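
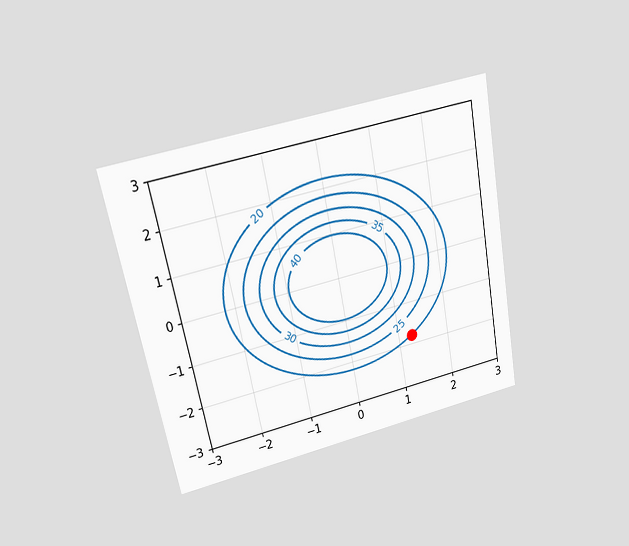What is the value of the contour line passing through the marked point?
The chart is tilted about 11° counter-clockwise and viewed at a slight angle. The marked point sits on the contour labelled 20.

20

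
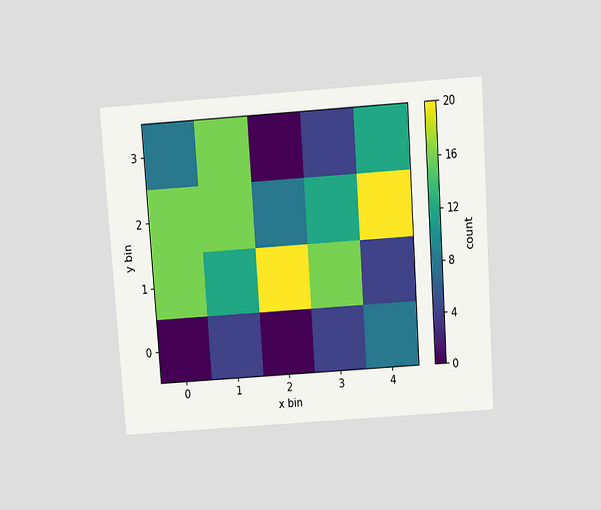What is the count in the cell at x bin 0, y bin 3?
8

The chart is tilted about 4° counter-clockwise and viewed slightly from above. Matching the cell (0, 3) against the colorbar gives 8.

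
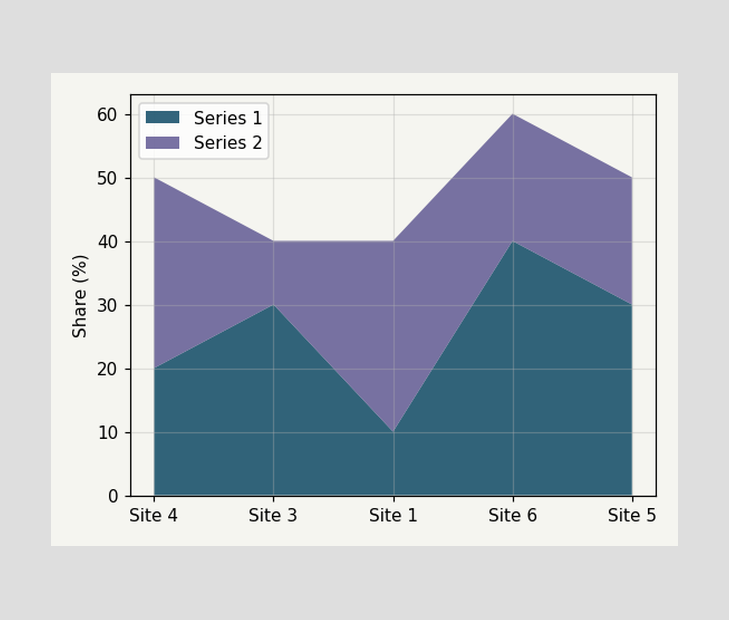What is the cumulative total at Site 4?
The stacked total at Site 4 reaches 50%.

50%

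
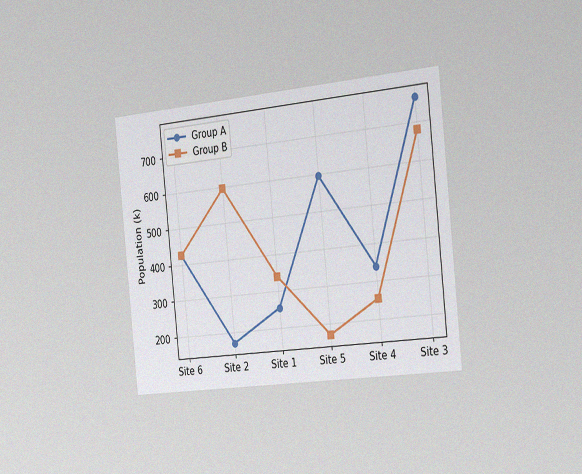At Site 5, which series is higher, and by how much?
Group A, by 425k

The chart is tilted about 6° counter-clockwise and viewed slightly from the right, with some photo noise. At Site 5, Group A sits above the other line by 425k.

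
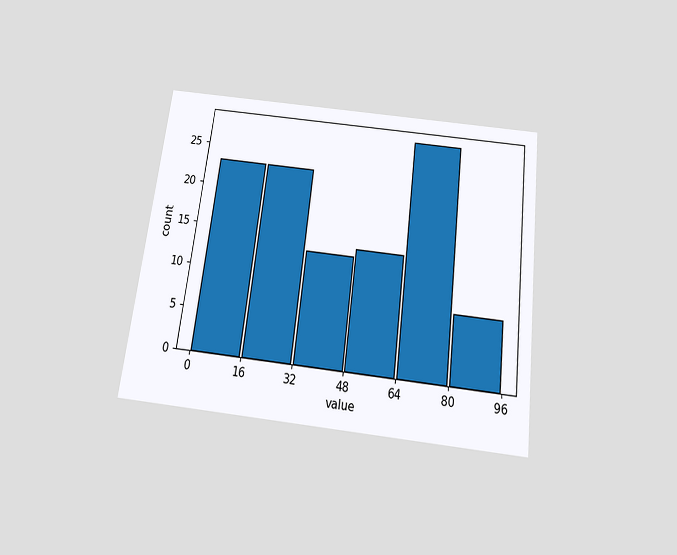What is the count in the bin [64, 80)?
28

The chart is tilted about 7° clockwise and viewed slightly from below. The [64, 80) bin has height 28.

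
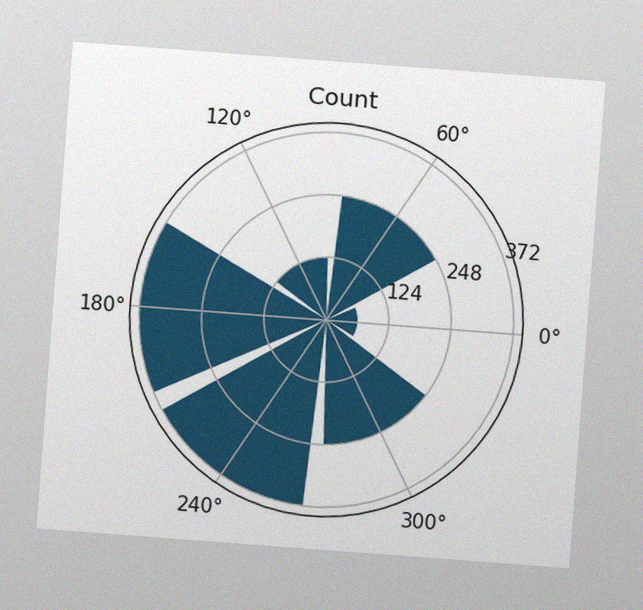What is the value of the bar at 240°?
The chart is tilted about 4° clockwise, with some photo noise. The bar at 240° reaches 372 on the radial axis.

372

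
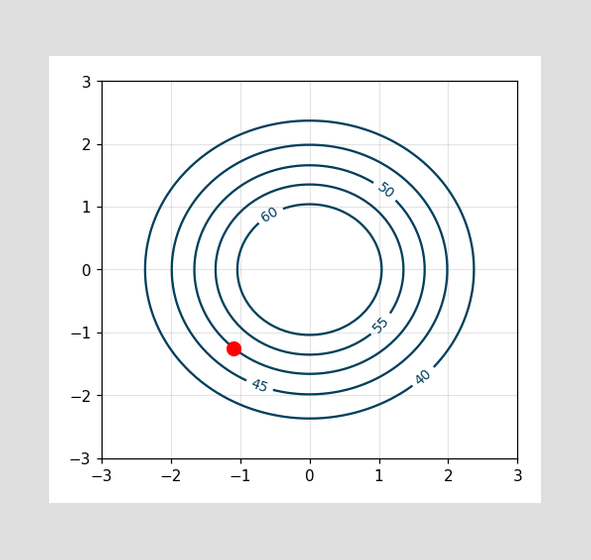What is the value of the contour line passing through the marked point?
50

The marked point sits on the contour labelled 50.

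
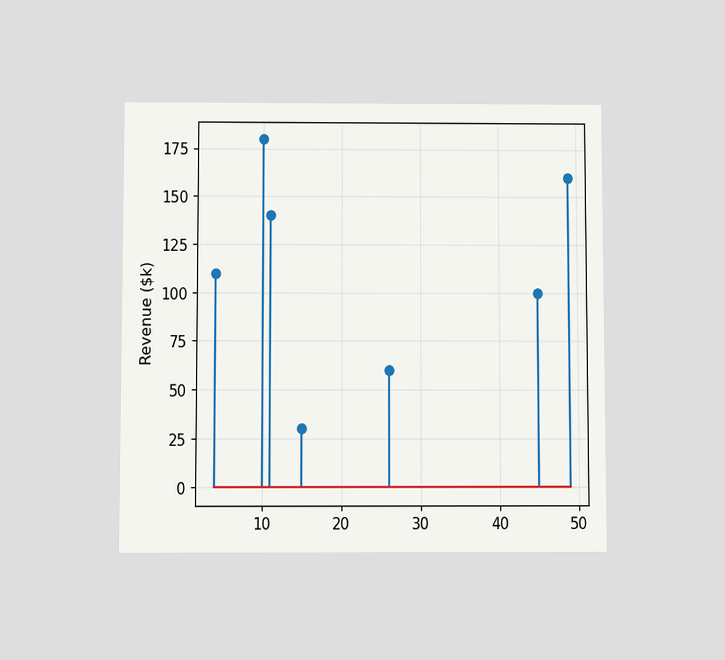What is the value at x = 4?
$110k

The chart is viewed slightly from below. The stem at x=4 reaches $110k.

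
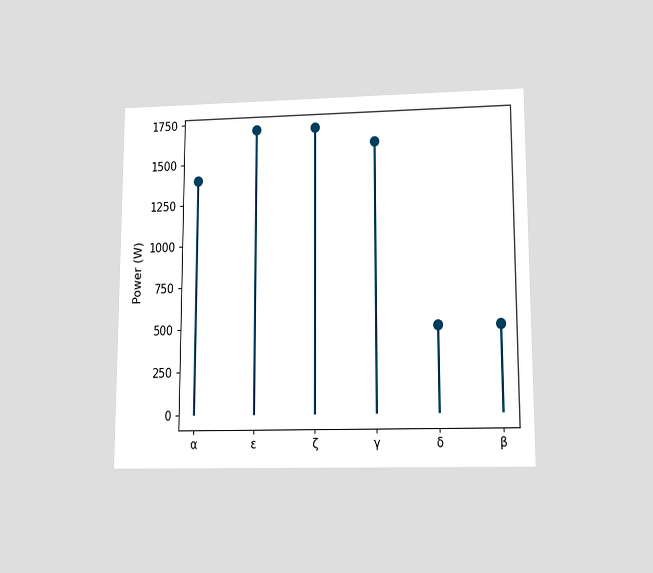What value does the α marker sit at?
1400W

The chart is viewed at a slight angle. The α marker sits at 1400W.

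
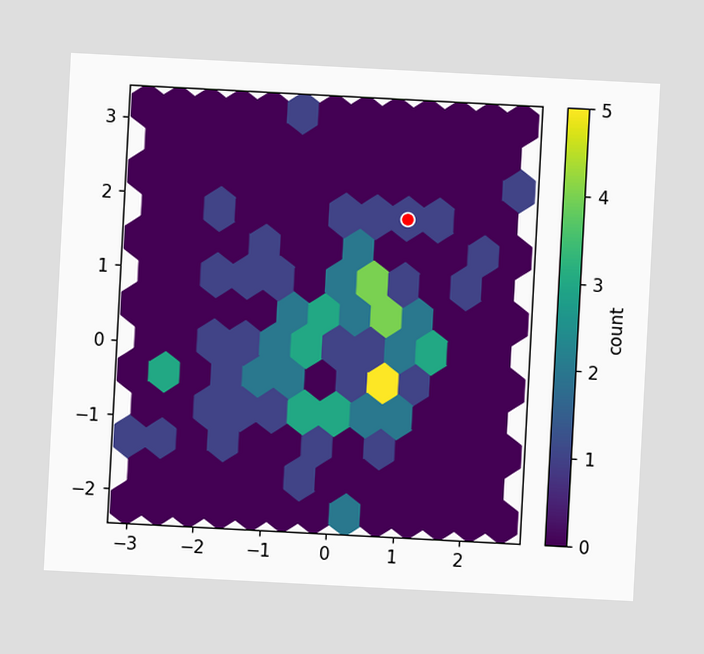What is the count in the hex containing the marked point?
The chart is tilted about 3° clockwise. The marked hex reads 1 on the colorbar.

1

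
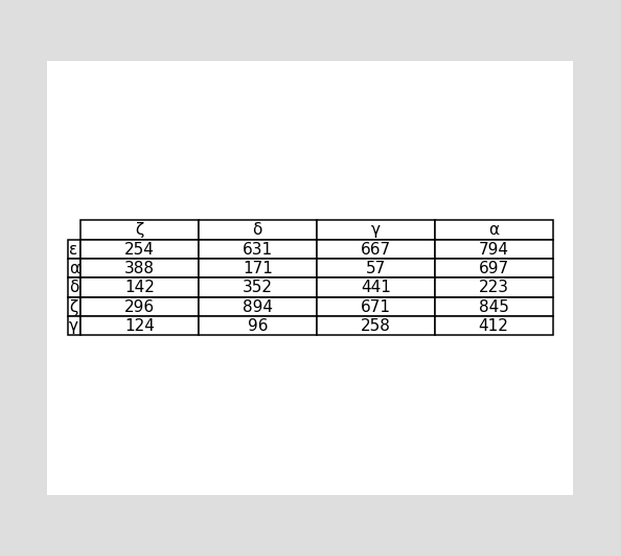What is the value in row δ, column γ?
The (δ, γ) cell reads 441.

441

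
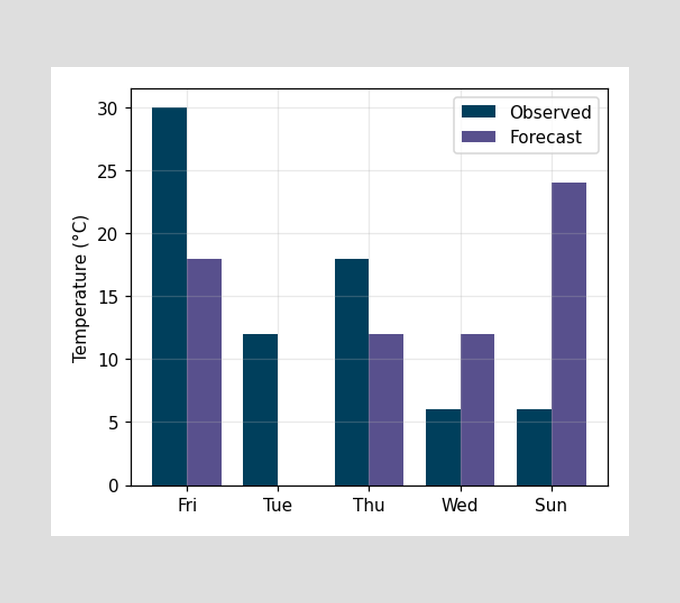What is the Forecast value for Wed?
The Forecast bar at Wed reaches 12°C on the y-axis.

12°C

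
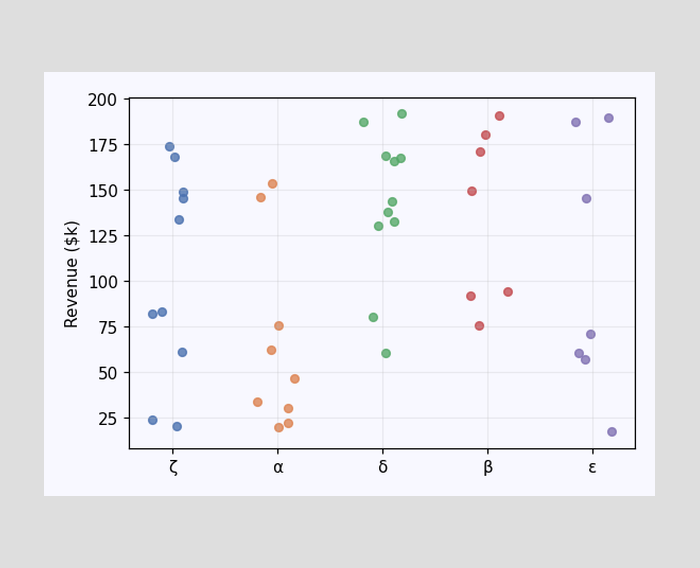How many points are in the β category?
Counting the markers in the β column gives 7.

7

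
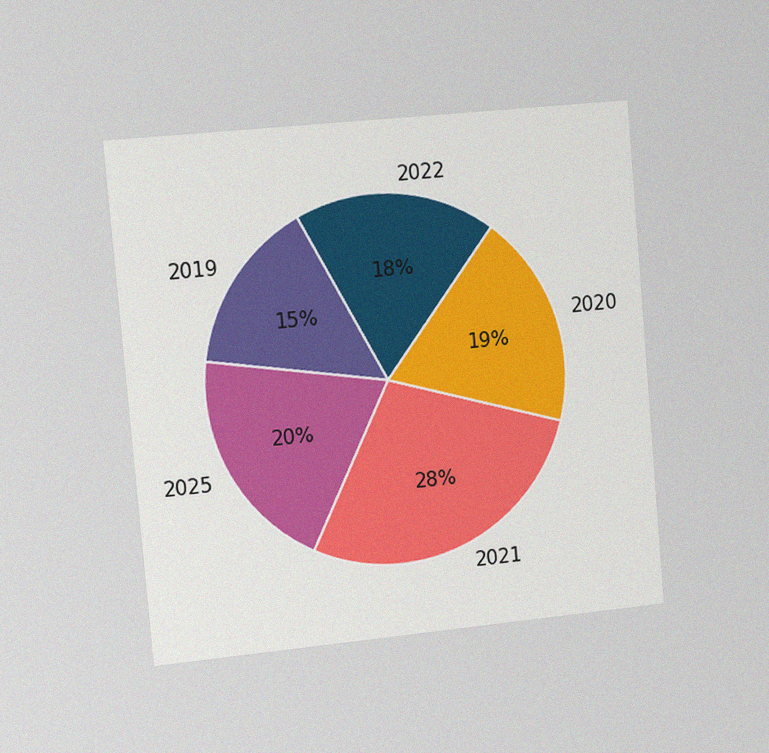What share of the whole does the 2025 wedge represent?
The chart is tilted about 5° counter-clockwise and viewed slightly from the left, with some photo noise. The 2025 slice takes up 20% of the pie.

20%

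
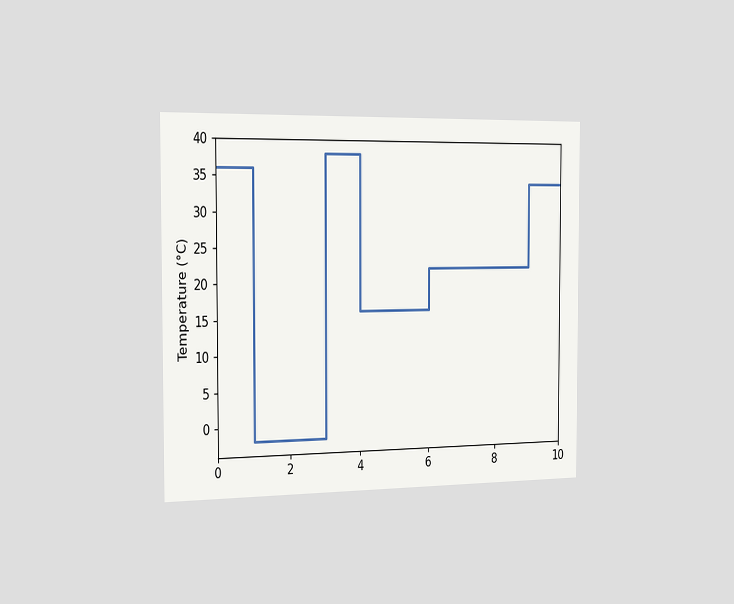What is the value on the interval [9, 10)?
The chart is viewed slightly from the left. On [9, 10) the step sits at 34°C.

34°C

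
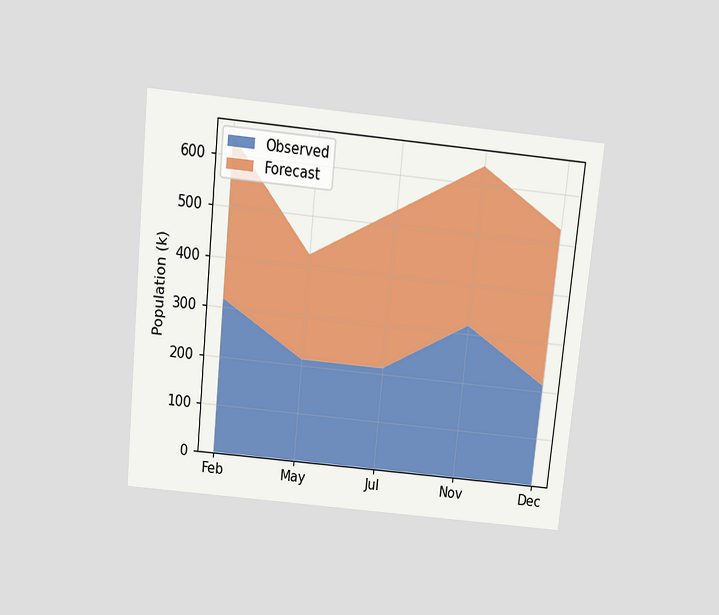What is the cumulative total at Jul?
The chart is tilted about 6° clockwise and viewed slightly from above. The stacked total at Jul reaches 530k.

530k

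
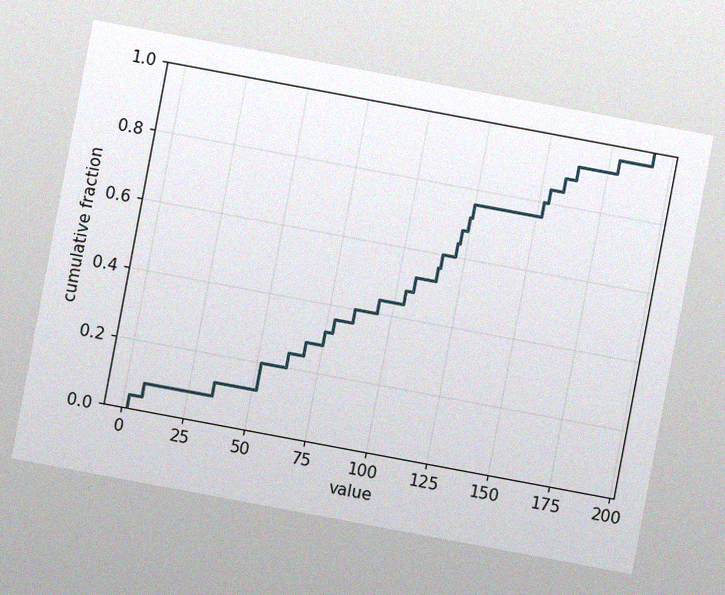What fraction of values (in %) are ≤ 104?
48%

The chart is tilted about 11° clockwise, with some photo noise. At x=104 the ECDF step is at 48%.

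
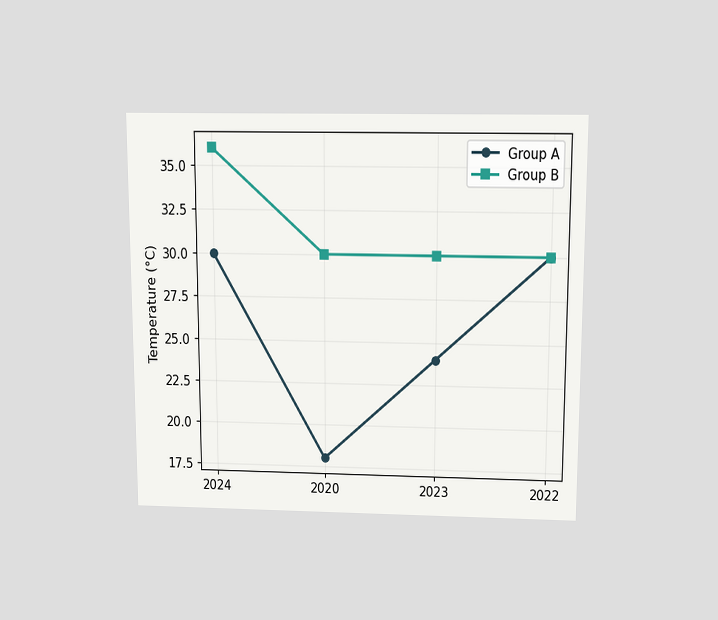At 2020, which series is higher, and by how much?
The chart is viewed slightly from above. At 2020, Group B sits above the other line by 12°C.

Group B, by 12°C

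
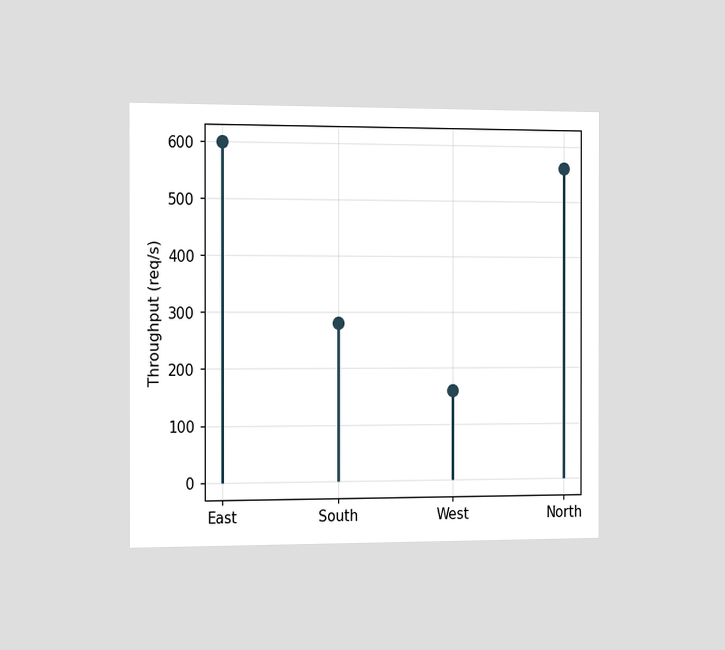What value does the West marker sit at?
160req/s

The chart is viewed slightly from the left. The West marker sits at 160req/s.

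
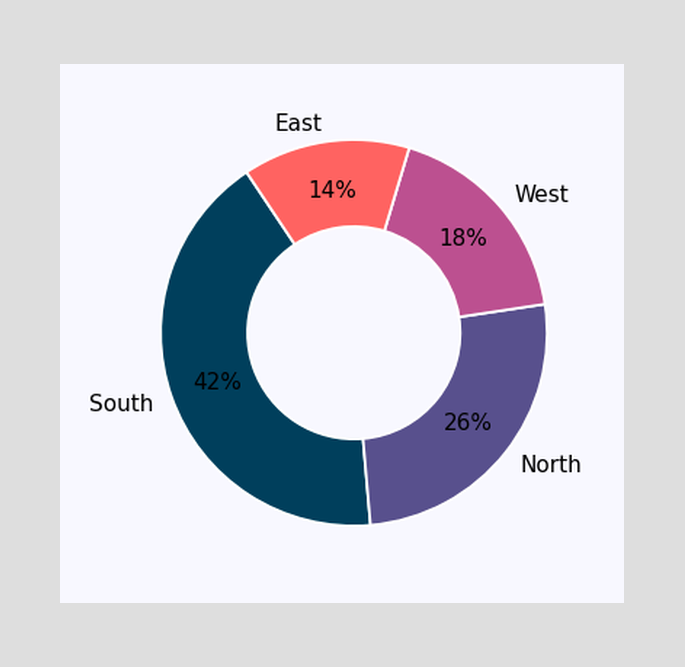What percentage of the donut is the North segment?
The North segment takes up 26% of the ring.

26%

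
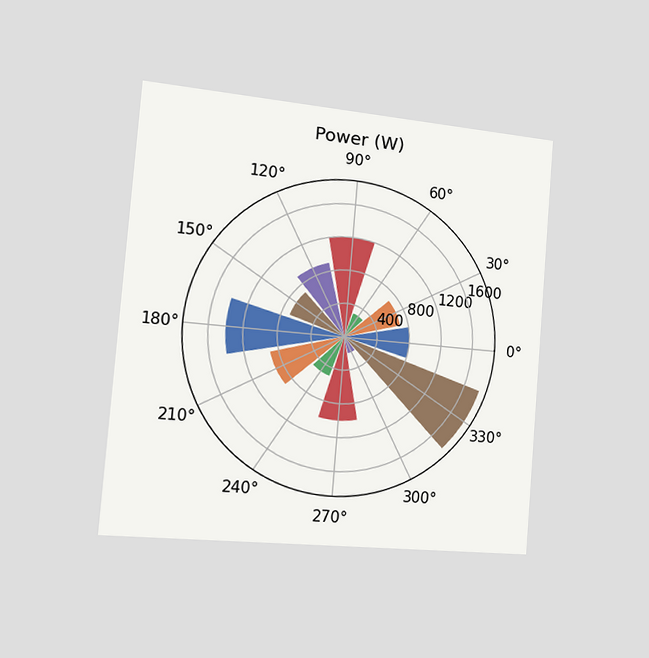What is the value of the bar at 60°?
300W

The chart is tilted about 5° clockwise and viewed slightly from the left. The bar at 60° reaches 300W on the radial axis.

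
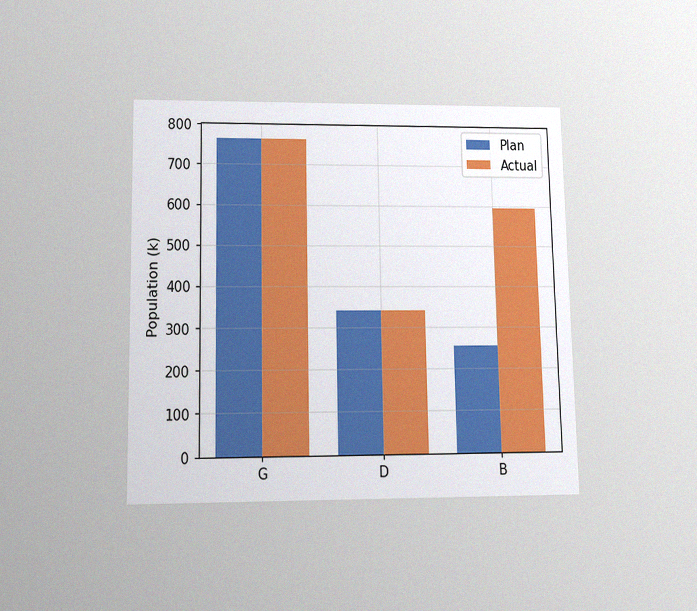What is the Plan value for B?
The chart is viewed slightly from below, with some photo noise. The Plan bar at B reaches 255k on the y-axis.

255k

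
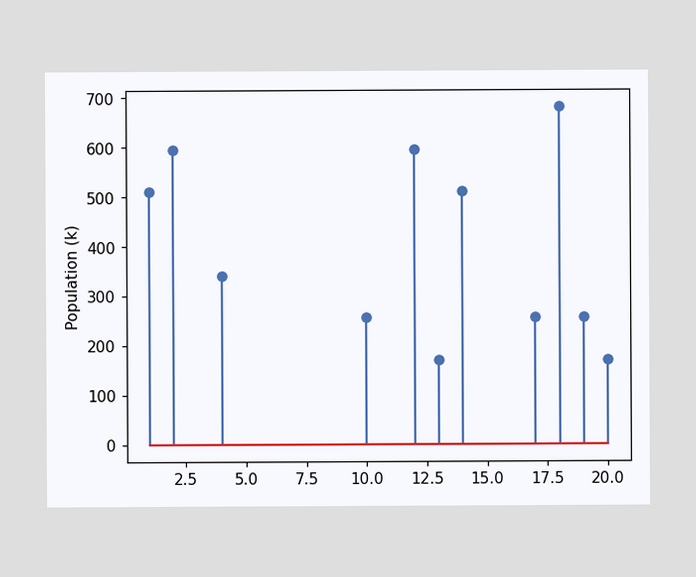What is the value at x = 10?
The stem at x=10 reaches 255k.

255k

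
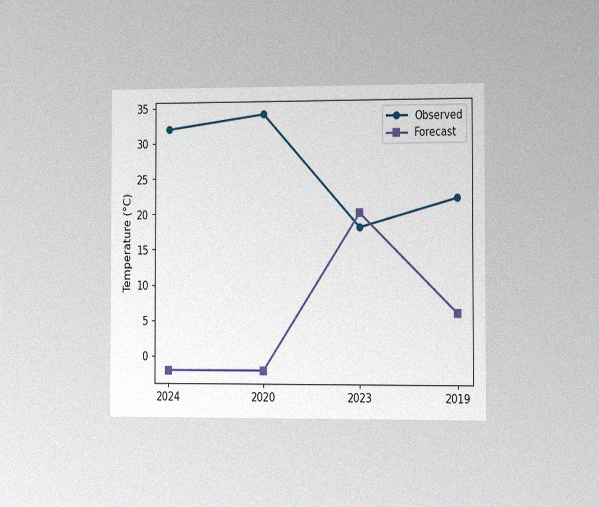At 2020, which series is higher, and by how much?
The chart is viewed slightly from the right, with some photo noise. At 2020, Observed sits above the other line by 36°C.

Observed, by 36°C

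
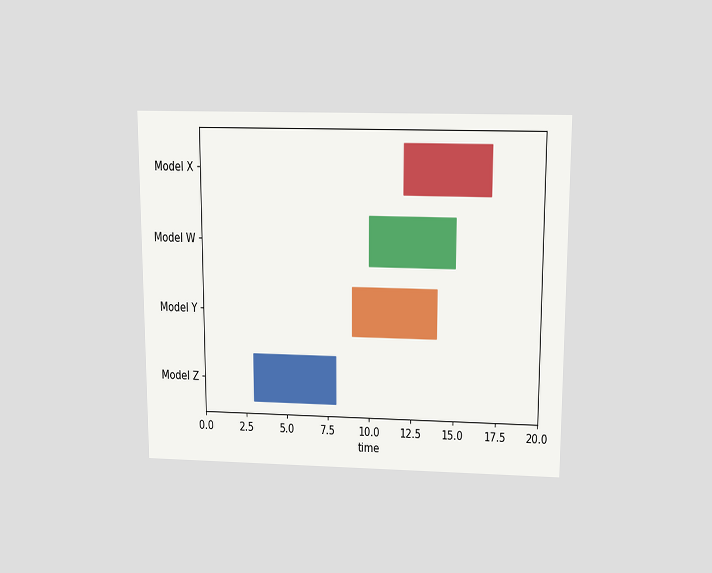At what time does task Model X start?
The chart is viewed slightly from above. The Model X bar begins at t=12.

12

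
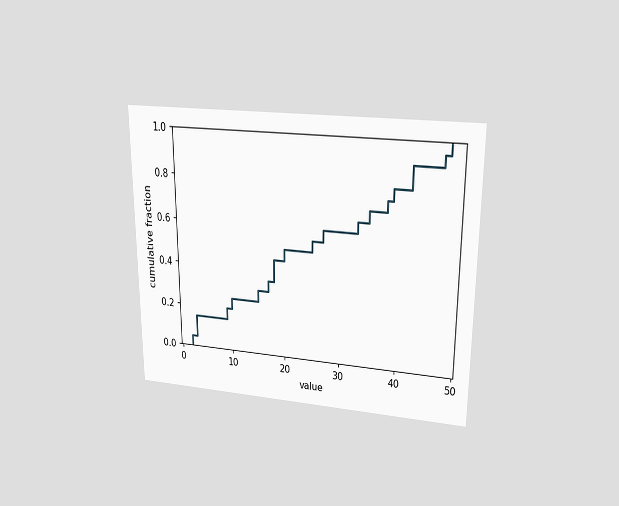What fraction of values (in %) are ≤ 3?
15%

The chart is viewed slightly from above. At x=3 the ECDF step is at 15%.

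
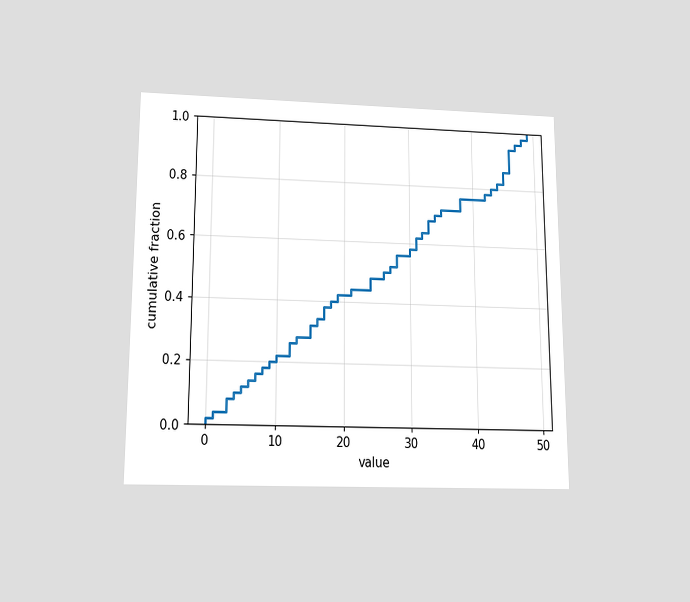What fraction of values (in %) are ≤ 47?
The chart is viewed slightly from below. At x=47 the ECDF step is at 96%.

96%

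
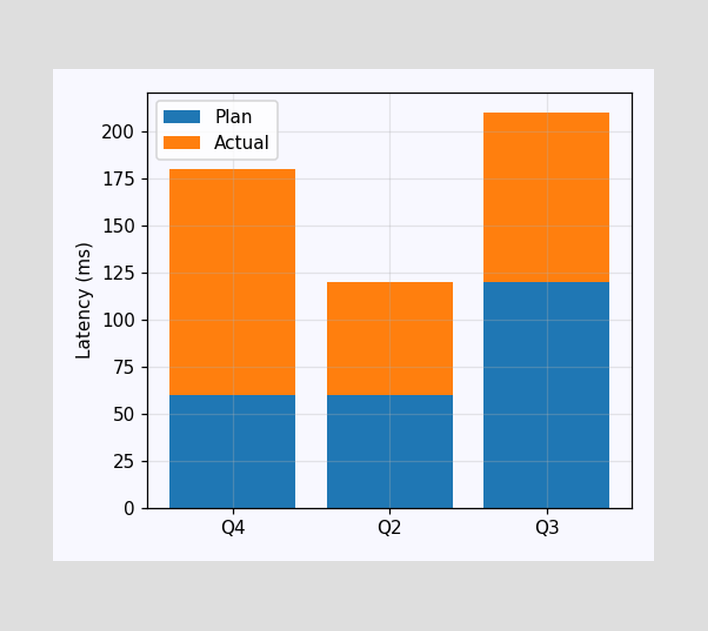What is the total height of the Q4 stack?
The Q4 stack's top reaches 180ms on the y-axis.

180ms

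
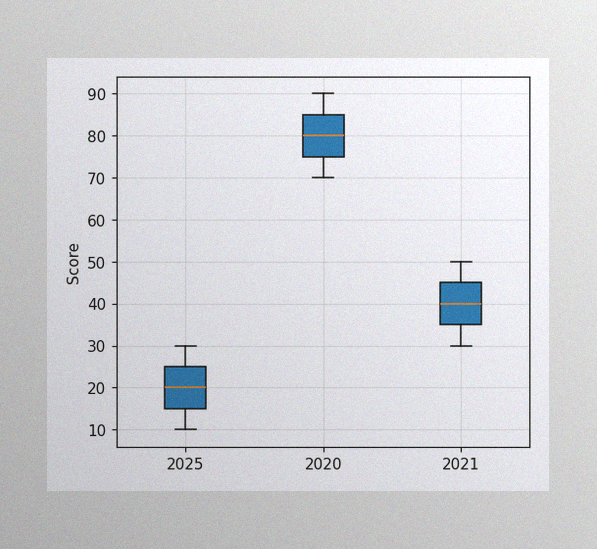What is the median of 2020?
The image has some photo noise and uneven lighting. The median line in the 2020 box sits at 80.

80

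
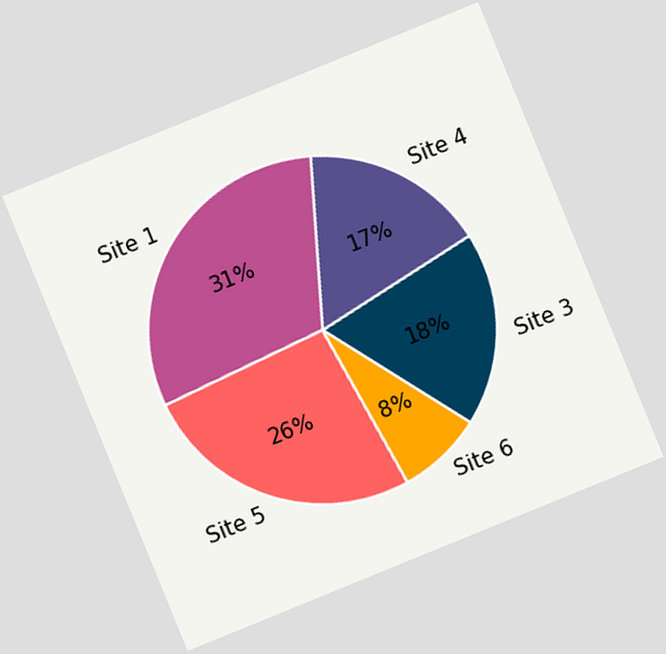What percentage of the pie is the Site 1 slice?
The chart is tilted about 22° counter-clockwise. The Site 1 slice takes up 31% of the pie.

31%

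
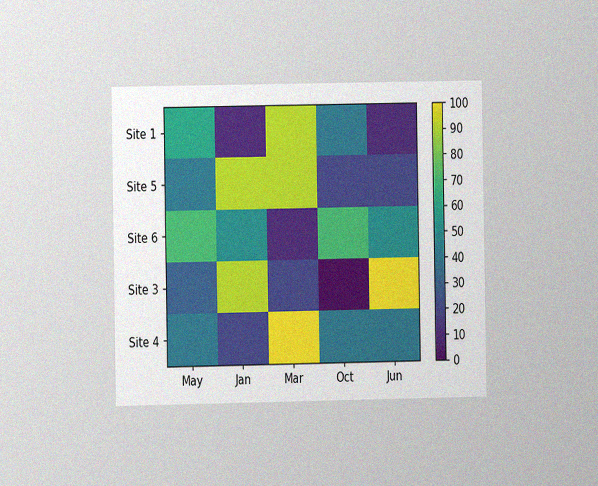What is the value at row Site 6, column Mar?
10

The chart is viewed at a slight angle, with some photo noise. Matching cell (Site 6, Mar) against the colorbar gives 10.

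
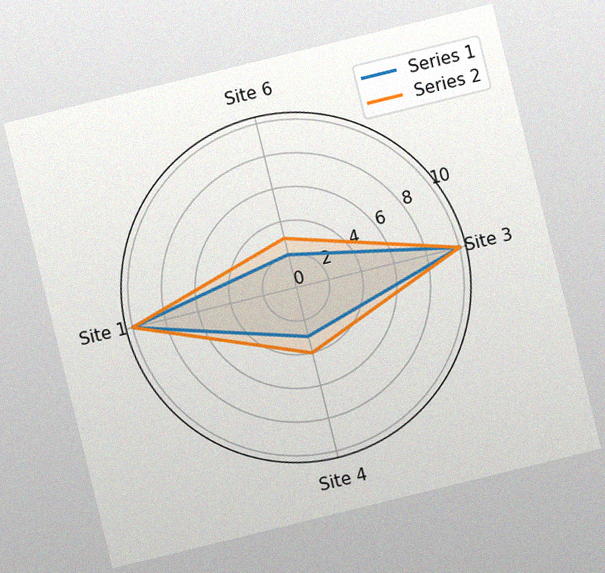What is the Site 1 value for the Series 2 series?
The chart is tilted about 14° counter-clockwise, with some photo noise. On the Site 1 axis, Series 2 reaches 10.

10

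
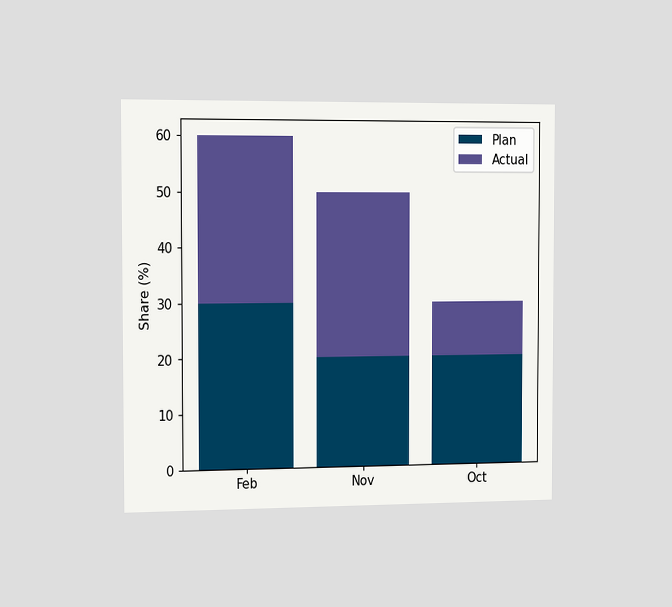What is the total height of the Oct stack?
The chart is viewed slightly from the left. The Oct stack's top reaches 30% on the y-axis.

30%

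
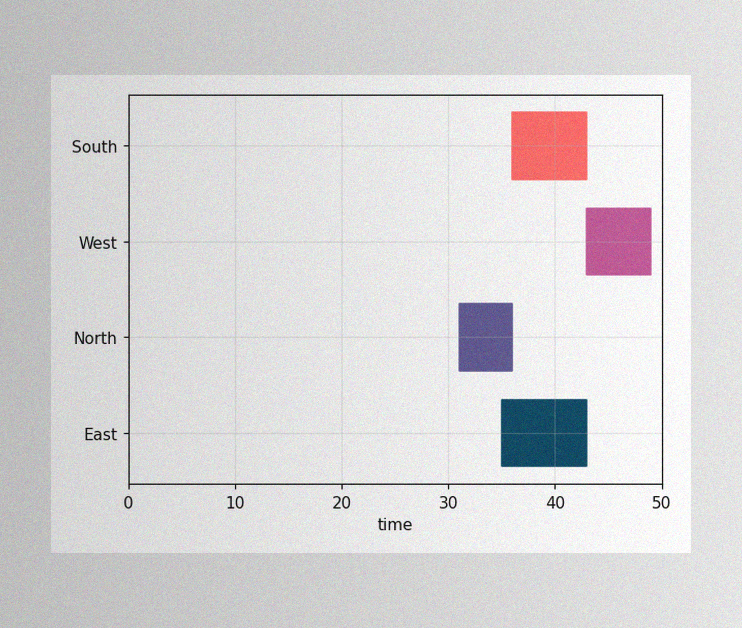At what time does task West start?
43

The image has some photo noise and uneven lighting. The West bar begins at t=43.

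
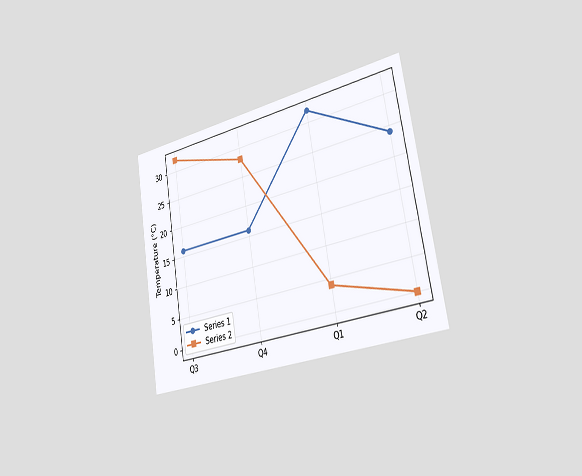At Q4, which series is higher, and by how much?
Series 2, by 12°C

The chart is tilted about 9° counter-clockwise and viewed slightly from the right. At Q4, Series 2 sits above the other line by 12°C.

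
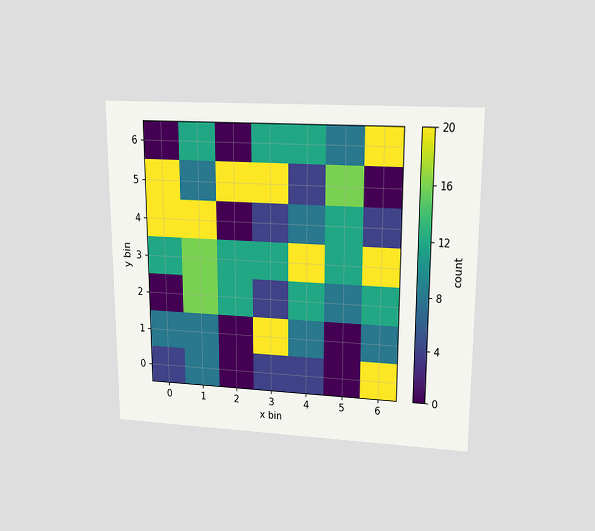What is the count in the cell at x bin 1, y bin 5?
8

The chart is viewed at a slight angle. Matching the cell (1, 5) against the colorbar gives 8.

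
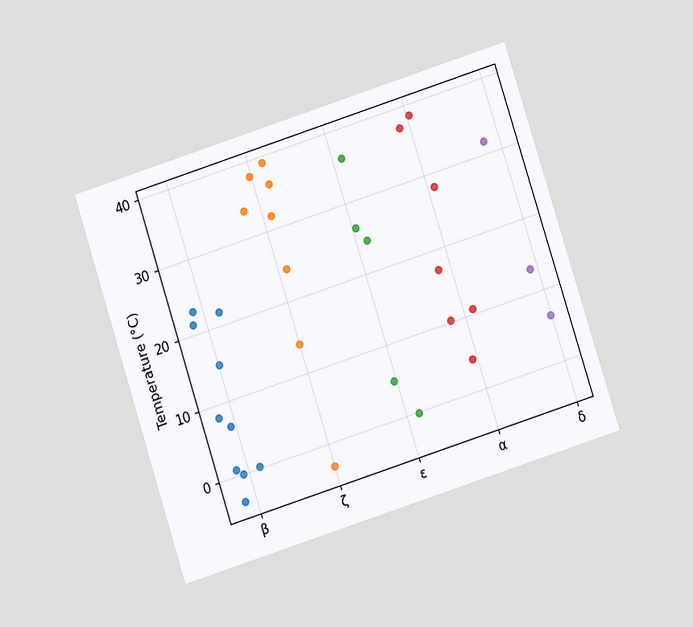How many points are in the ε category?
5

The chart is tilted about 18° counter-clockwise and viewed at a slight angle. Counting the markers in the ε column gives 5.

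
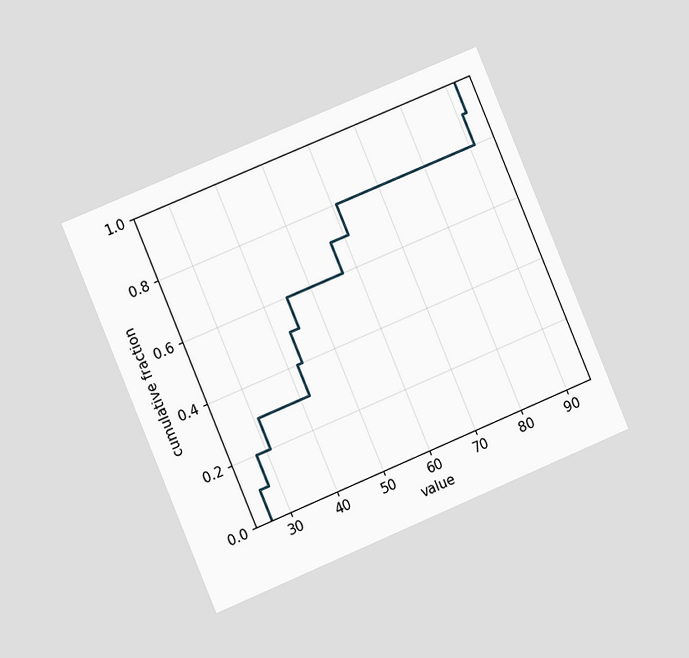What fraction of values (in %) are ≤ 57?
The chart is tilted about 23° counter-clockwise and viewed at a slight angle. At x=57 the ECDF step is at 70%.

70%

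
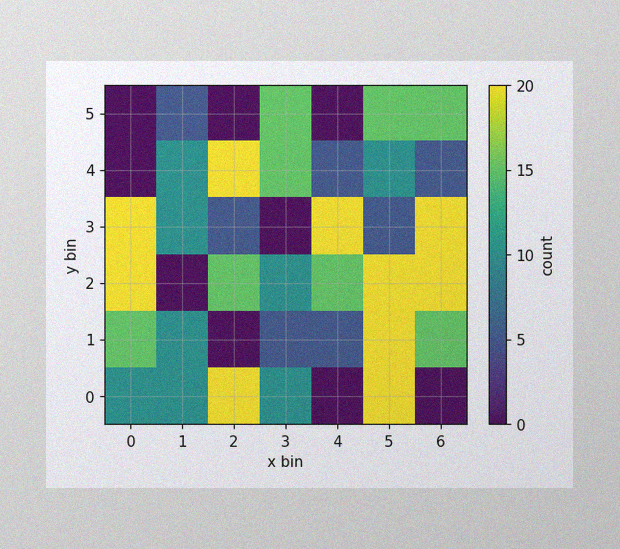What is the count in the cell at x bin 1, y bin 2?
The image has some photo noise and uneven lighting. Matching the cell (1, 2) against the colorbar gives 0.

0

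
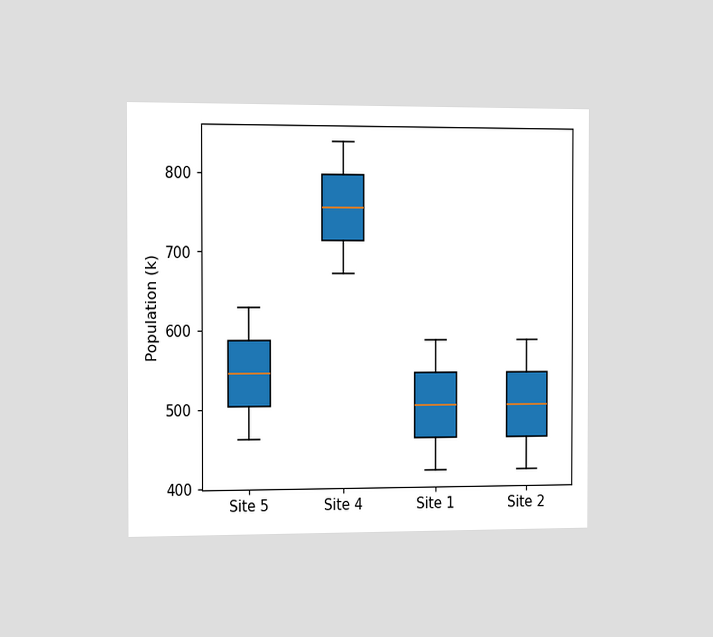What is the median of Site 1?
504k

The chart is viewed slightly from the left. The median line in the Site 1 box sits at 504k.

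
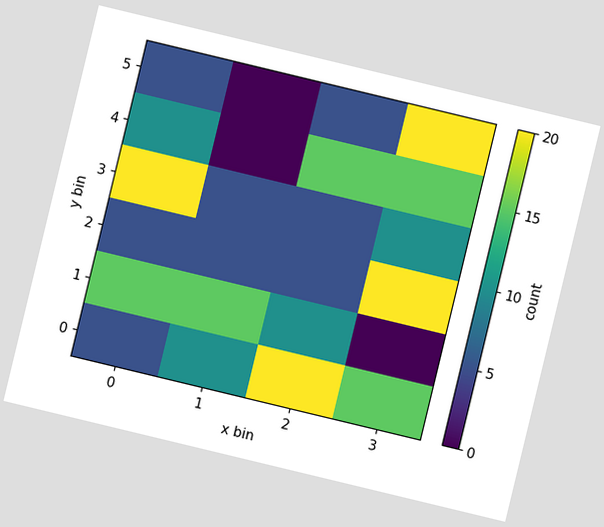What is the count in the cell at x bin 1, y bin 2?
5

The chart is tilted about 14° clockwise. Matching the cell (1, 2) against the colorbar gives 5.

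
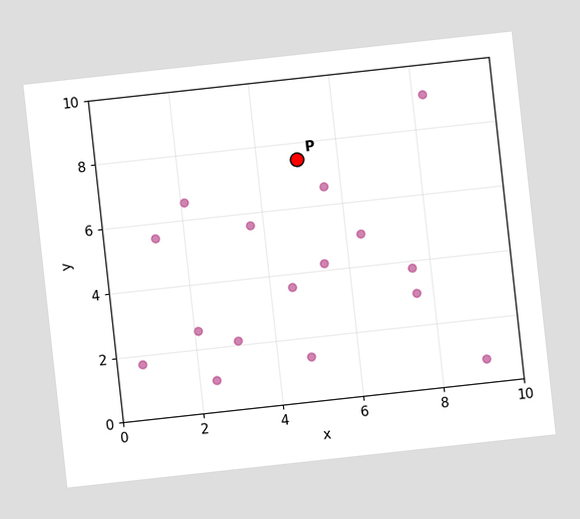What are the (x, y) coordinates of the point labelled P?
(5, 7.5)

The chart is tilted about 6° counter-clockwise. Following the gridlines from P to each axis, P sits at (5, 7.5).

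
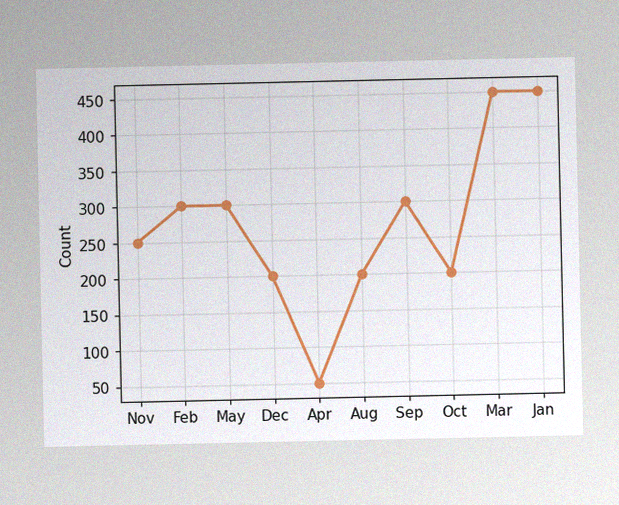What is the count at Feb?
The image has some photo noise and uneven lighting. At Feb, the line is at 300.

300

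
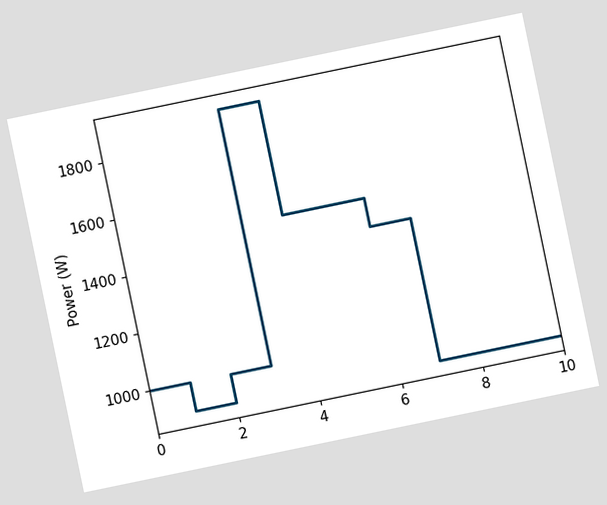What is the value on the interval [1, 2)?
900W

The chart is tilted about 12° counter-clockwise. On [1, 2) the step sits at 900W.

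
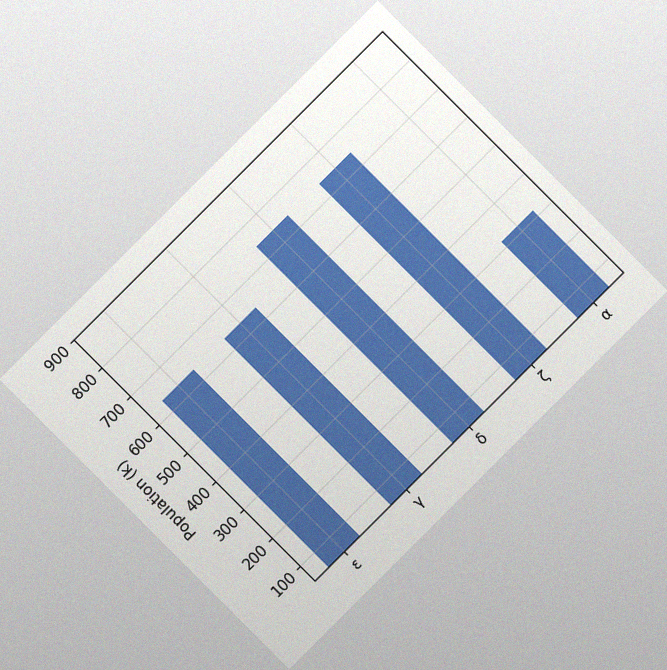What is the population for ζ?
The chart is tilted about 45° counter-clockwise, with some photo noise. Reading along the chart's y-axis, the ζ bar reaches 742k.

742k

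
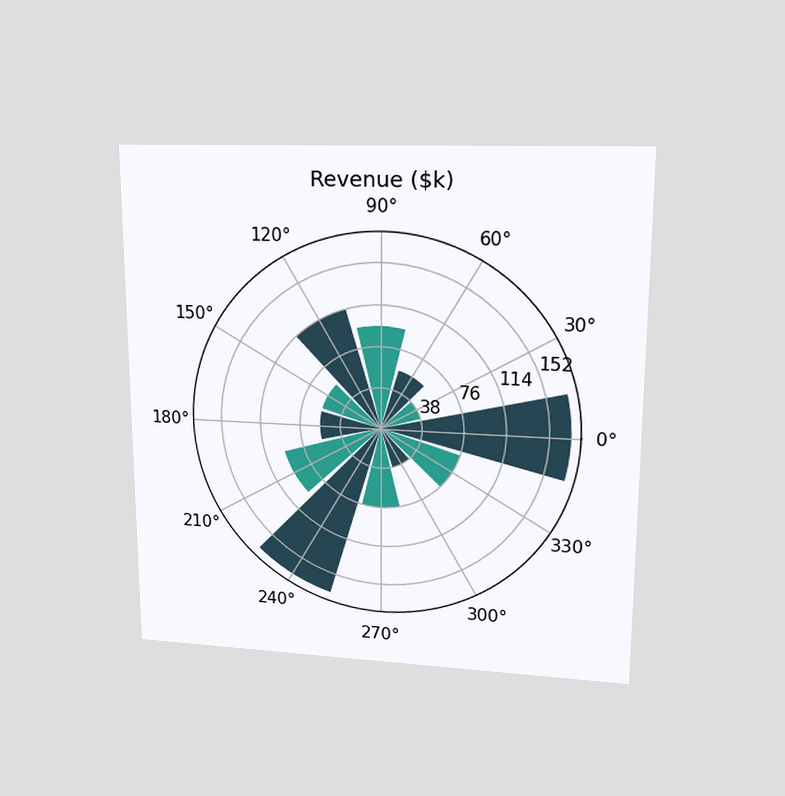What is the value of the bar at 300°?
$38k

The chart is viewed at a slight angle. The bar at 300° reaches $38k on the radial axis.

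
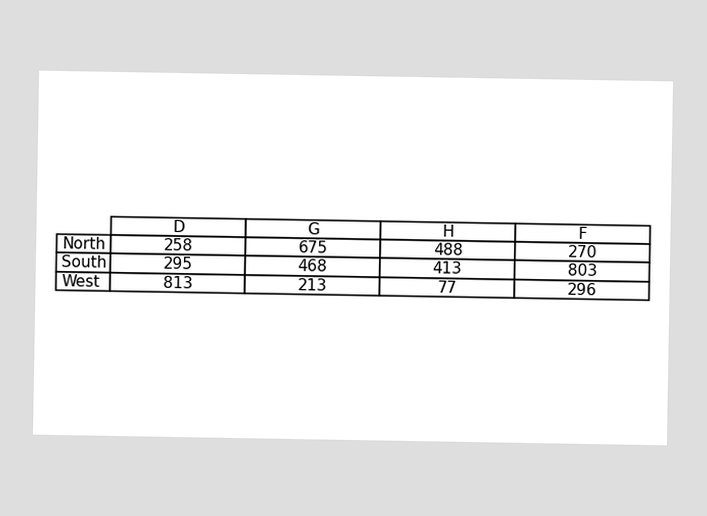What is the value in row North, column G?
The (North, G) cell reads 675.

675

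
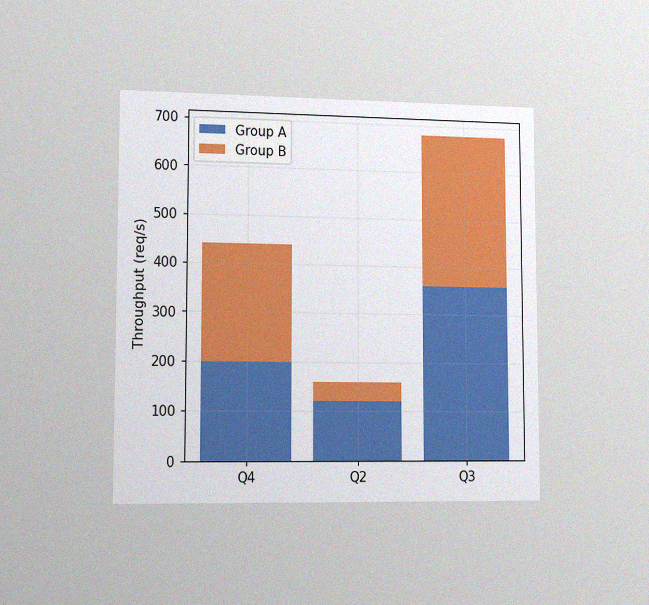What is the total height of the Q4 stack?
440req/s

The chart is viewed slightly from the left, with some photo noise. The Q4 stack's top reaches 440req/s on the y-axis.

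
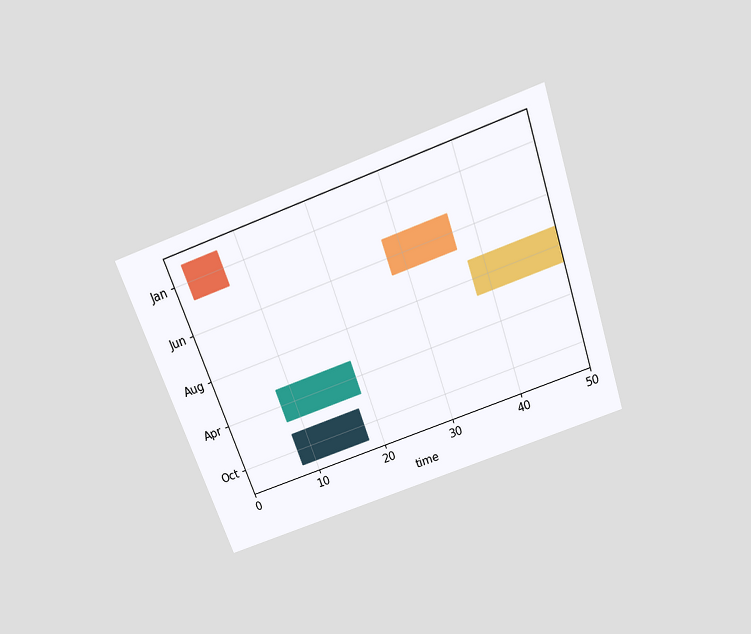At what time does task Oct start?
8

The chart is tilted about 19° counter-clockwise and viewed slightly from above. The Oct bar begins at t=8.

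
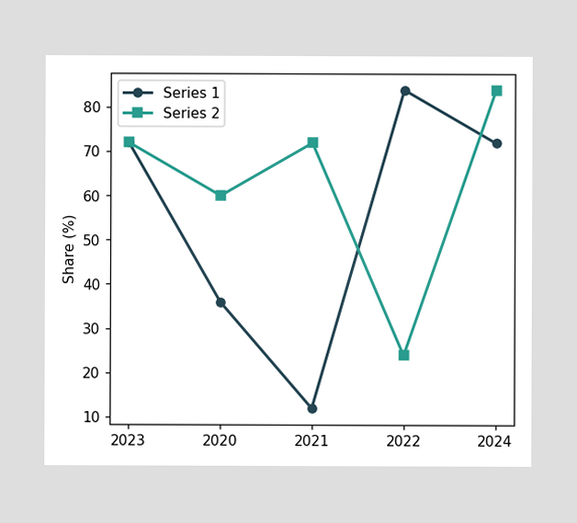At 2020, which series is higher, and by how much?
At 2020, Series 2 sits above the other line by 24%.

Series 2, by 24%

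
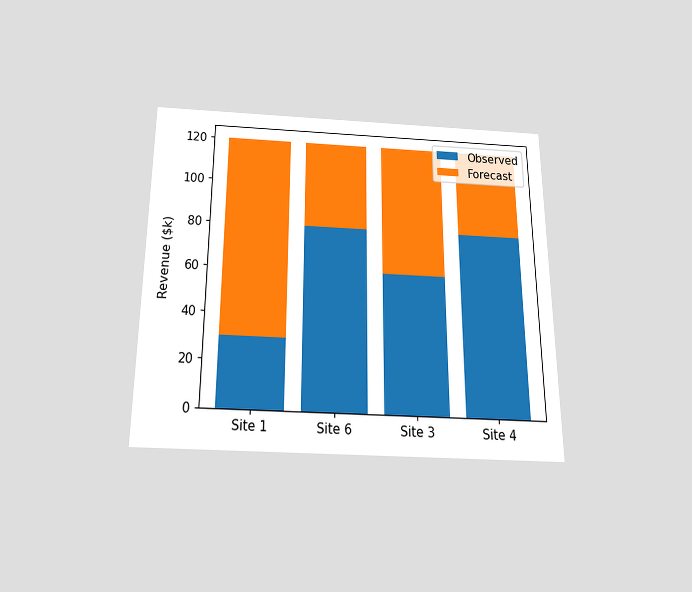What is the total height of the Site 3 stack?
The chart is viewed slightly from below. The Site 3 stack's top reaches $120k on the y-axis.

$120k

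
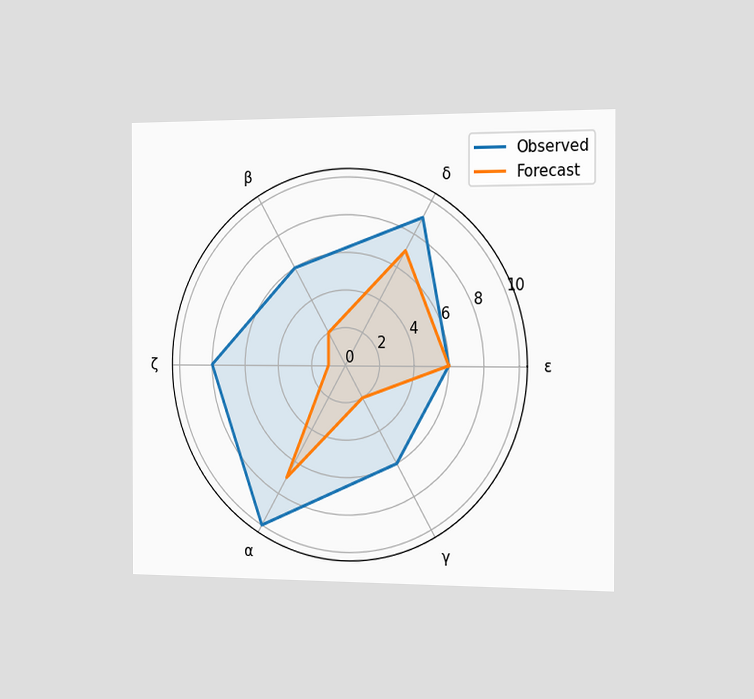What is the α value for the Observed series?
10

The chart is viewed slightly from the right. On the α axis, Observed reaches 10.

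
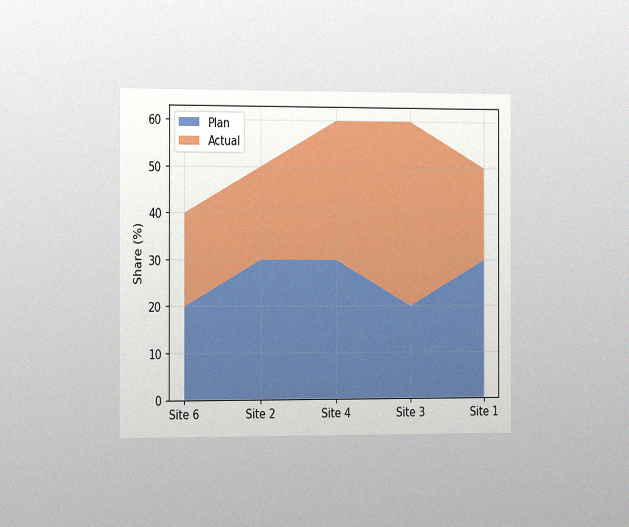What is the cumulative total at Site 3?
60%

The chart is viewed slightly from the left, with some photo noise. The stacked total at Site 3 reaches 60%.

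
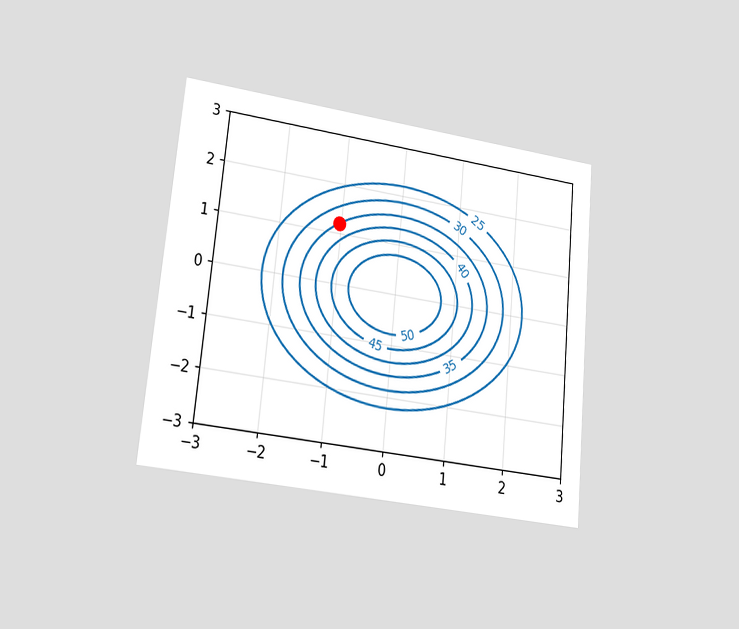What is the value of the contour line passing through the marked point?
The chart is tilted about 5° clockwise and viewed at a slight angle. The marked point sits on the contour labelled 35.

35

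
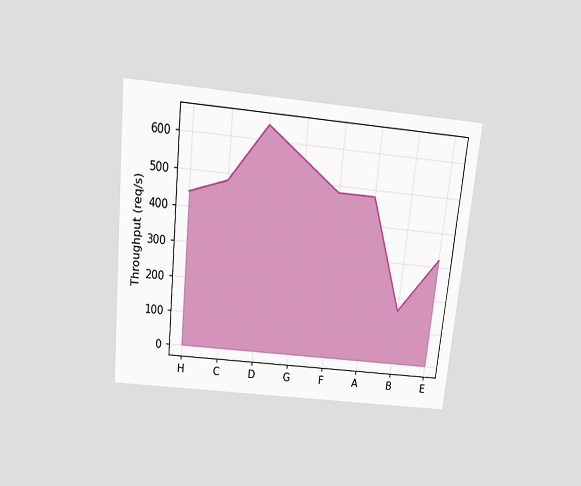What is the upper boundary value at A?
The chart is tilted about 6° clockwise and viewed slightly from above. At A the upper boundary is at 480req/s.

480req/s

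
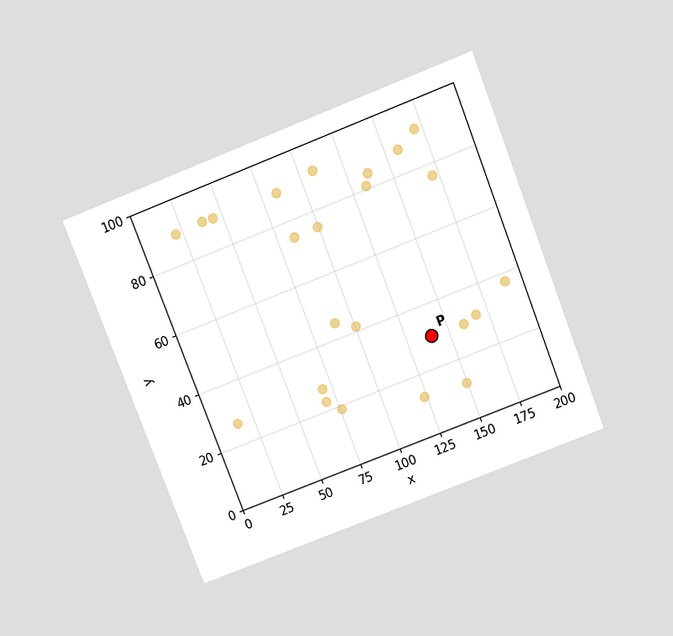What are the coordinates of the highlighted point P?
(140, 30)

The chart is tilted about 21° counter-clockwise and viewed slightly from above. Following the gridlines from P to each axis, P sits at (140, 30).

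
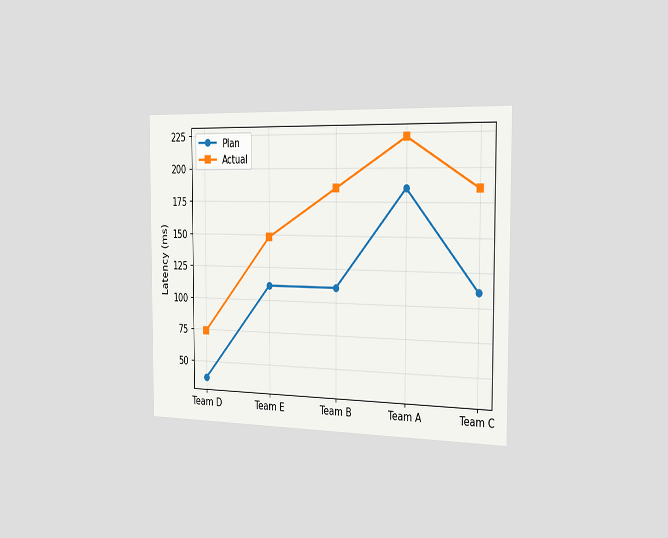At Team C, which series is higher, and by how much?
Actual, by 74ms

The chart is viewed slightly from the right. At Team C, Actual sits above the other line by 74ms.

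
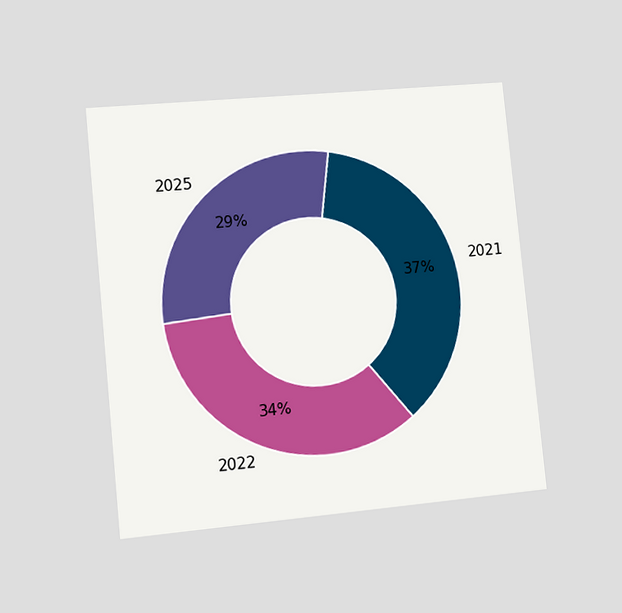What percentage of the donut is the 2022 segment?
34%

The chart is tilted about 6° counter-clockwise and viewed at a slight angle. The 2022 segment takes up 34% of the ring.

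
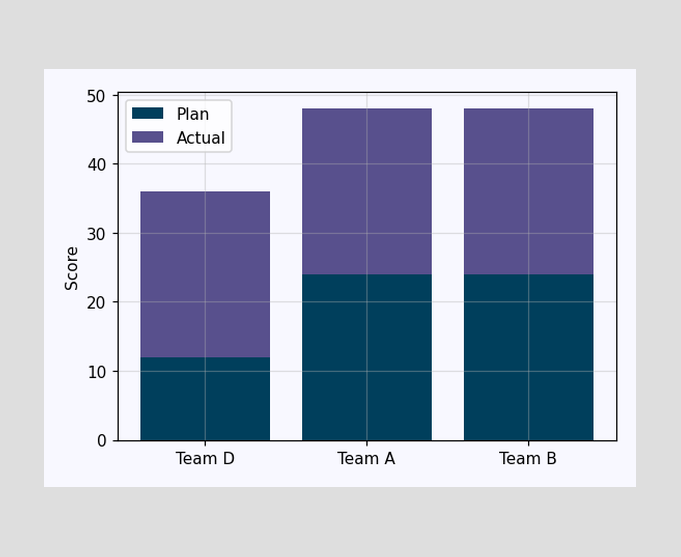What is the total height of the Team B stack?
The Team B stack's top reaches 48 on the y-axis.

48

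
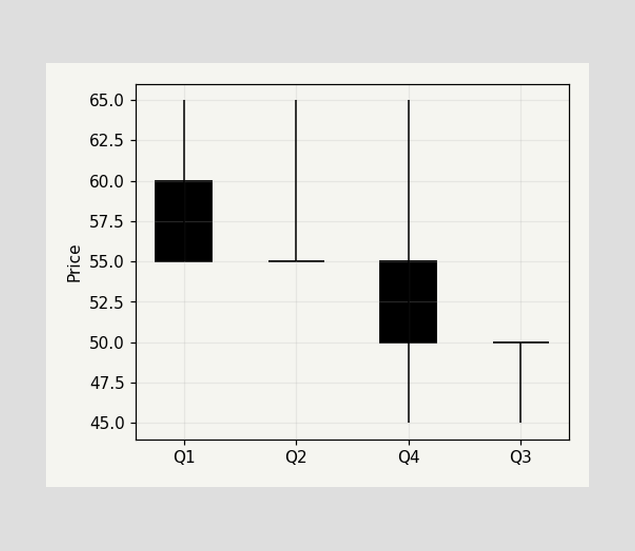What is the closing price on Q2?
The Q2 candle closes at 55.

55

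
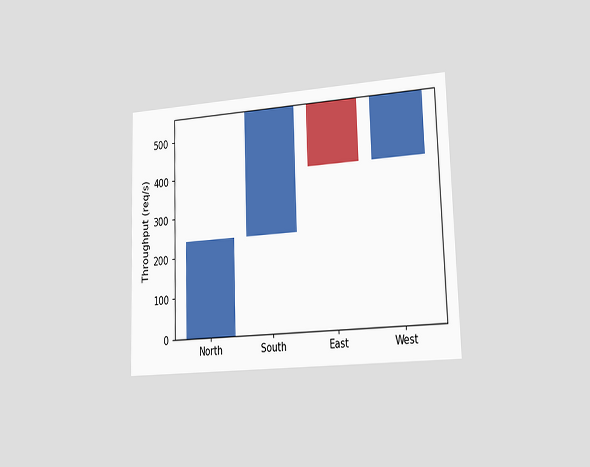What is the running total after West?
The chart is viewed slightly from the right. After West the running total reaches 560req/s.

560req/s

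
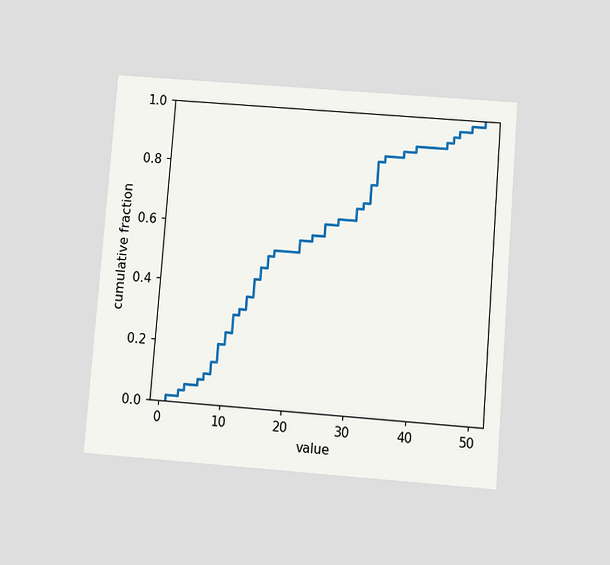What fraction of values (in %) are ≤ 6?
The chart is tilted about 5° clockwise and viewed slightly from below. At x=6 the ECDF step is at 8%.

8%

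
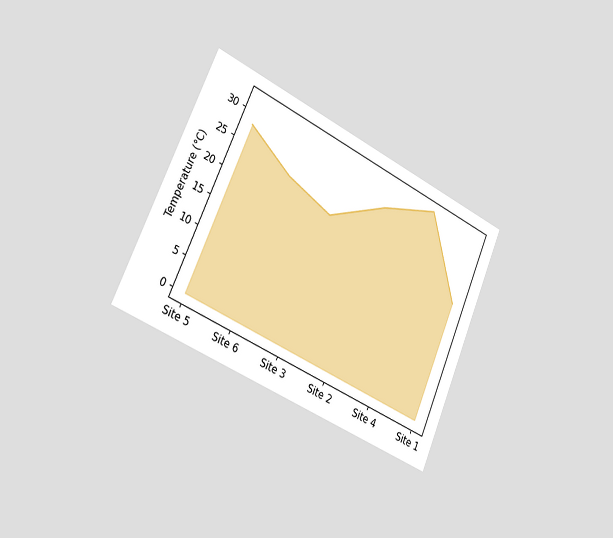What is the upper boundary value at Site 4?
The chart is tilted about 24° clockwise and viewed slightly from the left. At Site 4 the upper boundary is at 32°C.

32°C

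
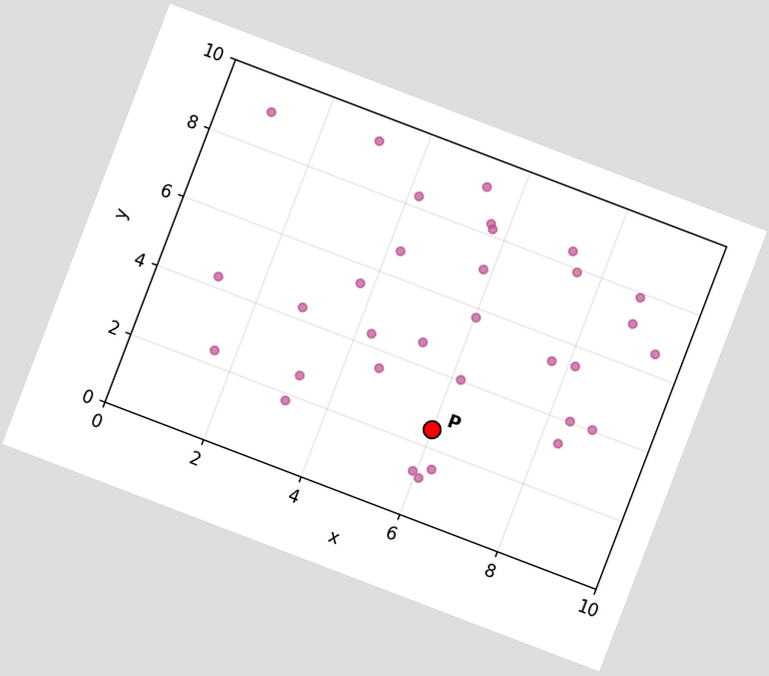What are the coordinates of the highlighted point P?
(6, 2.5)

The chart is tilted about 21° clockwise. Following the gridlines from P to each axis, P sits at (6, 2.5).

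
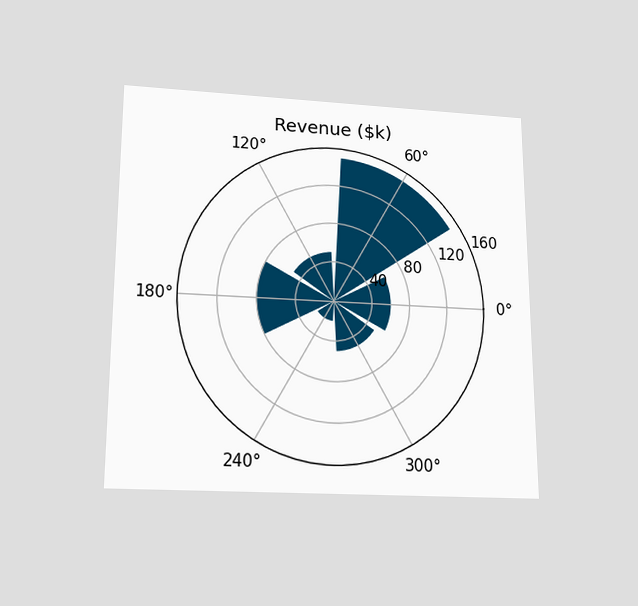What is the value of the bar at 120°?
$50k

The chart is viewed slightly from below. The bar at 120° reaches $50k on the radial axis.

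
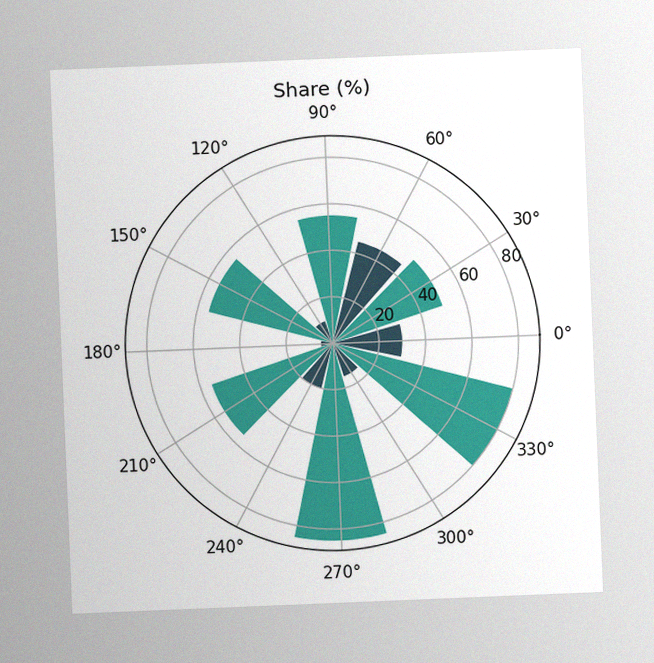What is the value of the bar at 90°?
The chart is tilted about 2° counter-clockwise, with some photo noise. The bar at 90° reaches 55% on the radial axis.

55%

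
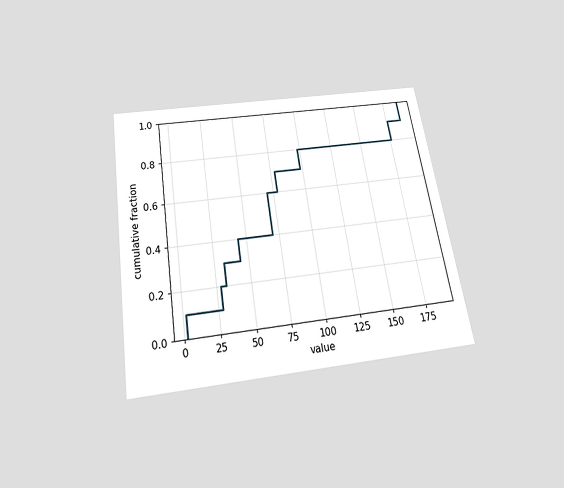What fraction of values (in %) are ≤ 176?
90%

The chart is tilted about 9° counter-clockwise and viewed slightly from below. At x=176 the ECDF step is at 90%.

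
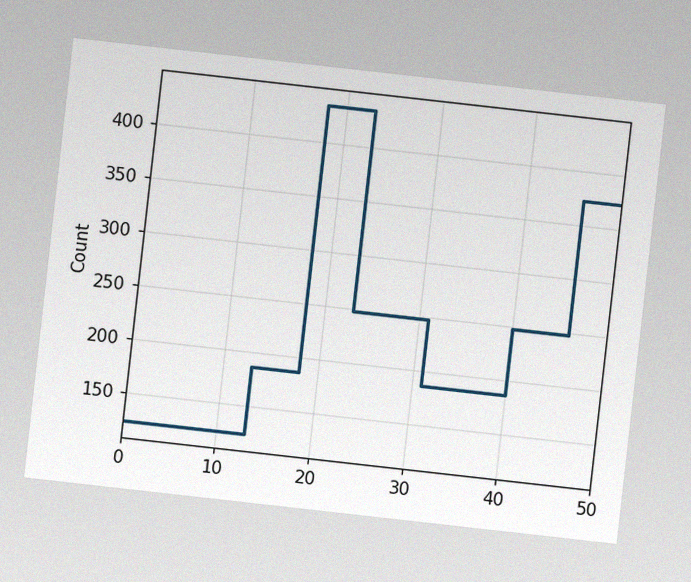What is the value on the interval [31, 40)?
186

The chart is tilted about 6° clockwise, with some photo noise. On [31, 40) the step sits at 186.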